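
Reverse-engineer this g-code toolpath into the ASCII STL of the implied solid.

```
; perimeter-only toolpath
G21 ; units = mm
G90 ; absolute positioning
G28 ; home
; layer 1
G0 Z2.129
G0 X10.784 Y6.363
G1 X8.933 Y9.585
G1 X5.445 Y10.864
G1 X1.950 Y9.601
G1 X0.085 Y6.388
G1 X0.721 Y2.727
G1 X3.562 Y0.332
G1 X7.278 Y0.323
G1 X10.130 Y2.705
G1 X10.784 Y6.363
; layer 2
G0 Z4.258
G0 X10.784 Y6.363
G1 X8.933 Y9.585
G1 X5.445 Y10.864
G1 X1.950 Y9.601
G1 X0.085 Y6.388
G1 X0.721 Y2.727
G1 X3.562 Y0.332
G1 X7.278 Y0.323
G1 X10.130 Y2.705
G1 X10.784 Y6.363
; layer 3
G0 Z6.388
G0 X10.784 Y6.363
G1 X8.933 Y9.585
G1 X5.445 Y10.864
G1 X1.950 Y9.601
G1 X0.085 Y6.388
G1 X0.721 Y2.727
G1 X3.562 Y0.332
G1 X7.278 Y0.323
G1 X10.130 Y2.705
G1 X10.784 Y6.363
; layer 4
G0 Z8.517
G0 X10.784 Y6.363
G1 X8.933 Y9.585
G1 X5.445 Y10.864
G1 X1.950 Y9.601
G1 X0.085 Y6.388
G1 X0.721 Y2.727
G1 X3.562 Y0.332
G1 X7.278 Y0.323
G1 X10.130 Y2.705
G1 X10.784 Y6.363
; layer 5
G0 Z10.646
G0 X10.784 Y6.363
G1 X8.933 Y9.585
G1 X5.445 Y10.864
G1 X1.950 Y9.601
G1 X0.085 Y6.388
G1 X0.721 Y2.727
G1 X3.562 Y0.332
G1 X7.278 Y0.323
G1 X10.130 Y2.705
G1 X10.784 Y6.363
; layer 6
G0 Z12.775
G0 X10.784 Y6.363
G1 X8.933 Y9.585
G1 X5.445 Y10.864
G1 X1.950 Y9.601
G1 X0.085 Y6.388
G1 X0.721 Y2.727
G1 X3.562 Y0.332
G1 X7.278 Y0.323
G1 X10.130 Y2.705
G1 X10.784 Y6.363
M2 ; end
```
solid part
  facet normal 0.0000 0.0000 -1.0000
    outer loop
      vertex 5.445 10.864 0.000
      vertex 8.933 9.585 0.000
      vertex 10.784 6.363 0.000
    endloop
  endfacet
  facet normal 0.0000 0.0000 -1.0000
    outer loop
      vertex 1.950 9.601 0.000
      vertex 5.445 10.864 0.000
      vertex 10.784 6.363 0.000
    endloop
  endfacet
  facet normal 0.0000 0.0000 -1.0000
    outer loop
      vertex 0.085 6.388 0.000
      vertex 1.950 9.601 0.000
      vertex 10.784 6.363 0.000
    endloop
  endfacet
  facet normal 0.0000 0.0000 -1.0000
    outer loop
      vertex 0.721 2.727 0.000
      vertex 0.085 6.388 0.000
      vertex 10.784 6.363 0.000
    endloop
  endfacet
  facet normal 0.0000 0.0000 -1.0000
    outer loop
      vertex 3.562 0.332 0.000
      vertex 0.721 2.727 0.000
      vertex 10.784 6.363 0.000
    endloop
  endfacet
  facet normal 0.0000 0.0000 -1.0000
    outer loop
      vertex 7.278 0.323 0.000
      vertex 3.562 0.332 0.000
      vertex 10.784 6.363 0.000
    endloop
  endfacet
  facet normal 0.0000 0.0000 -1.0000
    outer loop
      vertex 10.130 2.705 0.000
      vertex 7.278 0.323 0.000
      vertex 10.784 6.363 0.000
    endloop
  endfacet
  facet normal 0.0000 0.0000 1.0000
    outer loop
      vertex 10.784 6.363 12.775
      vertex 8.933 9.585 12.775
      vertex 5.445 10.864 12.775
    endloop
  endfacet
  facet normal 0.0000 0.0000 1.0000
    outer loop
      vertex 10.784 6.363 12.775
      vertex 5.445 10.864 12.775
      vertex 1.950 9.601 12.775
    endloop
  endfacet
  facet normal 0.0000 0.0000 1.0000
    outer loop
      vertex 10.784 6.363 12.775
      vertex 1.950 9.601 12.775
      vertex 0.085 6.388 12.775
    endloop
  endfacet
  facet normal 0.0000 0.0000 1.0000
    outer loop
      vertex 10.784 6.363 12.775
      vertex 0.085 6.388 12.775
      vertex 0.721 2.727 12.775
    endloop
  endfacet
  facet normal 0.0000 0.0000 1.0000
    outer loop
      vertex 10.784 6.363 12.775
      vertex 0.721 2.727 12.775
      vertex 3.562 0.332 12.775
    endloop
  endfacet
  facet normal 0.0000 0.0000 1.0000
    outer loop
      vertex 10.784 6.363 12.775
      vertex 3.562 0.332 12.775
      vertex 7.278 0.323 12.775
    endloop
  endfacet
  facet normal 0.0000 0.0000 1.0000
    outer loop
      vertex 10.784 6.363 12.775
      vertex 7.278 0.323 12.775
      vertex 10.130 2.705 12.775
    endloop
  endfacet
  facet normal 0.8671 0.4981 0.0000
    outer loop
      vertex 10.784 6.363 0.000
      vertex 8.933 9.585 0.000
      vertex 8.933 9.585 12.775
    endloop
  endfacet
  facet normal 0.8671 0.4981 0.0000
    outer loop
      vertex 10.784 6.363 0.000
      vertex 8.933 9.585 12.775
      vertex 10.784 6.363 12.775
    endloop
  endfacet
  facet normal 0.3443 0.9389 0.0000
    outer loop
      vertex 8.933 9.585 0.000
      vertex 5.445 10.864 0.000
      vertex 5.445 10.864 12.775
    endloop
  endfacet
  facet normal 0.3443 0.9389 0.0000
    outer loop
      vertex 8.933 9.585 0.000
      vertex 5.445 10.864 12.775
      vertex 8.933 9.585 12.775
    endloop
  endfacet
  facet normal -0.3399 0.9405 0.0000
    outer loop
      vertex 5.445 10.864 0.000
      vertex 1.950 9.601 0.000
      vertex 1.950 9.601 12.775
    endloop
  endfacet
  facet normal -0.3399 0.9405 0.0000
    outer loop
      vertex 5.445 10.864 0.000
      vertex 1.950 9.601 12.775
      vertex 5.445 10.864 12.775
    endloop
  endfacet
  facet normal -0.8649 0.5020 0.0000
    outer loop
      vertex 1.950 9.601 0.000
      vertex 0.085 6.388 0.000
      vertex 0.085 6.388 12.775
    endloop
  endfacet
  facet normal -0.8649 0.5020 0.0000
    outer loop
      vertex 1.950 9.601 0.000
      vertex 0.085 6.388 12.775
      vertex 1.950 9.601 12.775
    endloop
  endfacet
  facet normal -0.9852 -0.1712 0.0000
    outer loop
      vertex 0.085 6.388 0.000
      vertex 0.721 2.727 0.000
      vertex 0.721 2.727 12.775
    endloop
  endfacet
  facet normal -0.9852 -0.1712 0.0000
    outer loop
      vertex 0.085 6.388 0.000
      vertex 0.721 2.727 12.775
      vertex 0.085 6.388 12.775
    endloop
  endfacet
  facet normal -0.6445 -0.7646 0.0000
    outer loop
      vertex 0.721 2.727 0.000
      vertex 3.562 0.332 0.000
      vertex 3.562 0.332 12.775
    endloop
  endfacet
  facet normal -0.6445 -0.7646 0.0000
    outer loop
      vertex 0.721 2.727 0.000
      vertex 3.562 0.332 12.775
      vertex 0.721 2.727 12.775
    endloop
  endfacet
  facet normal -0.0024 -1.0000 0.0000
    outer loop
      vertex 3.562 0.332 0.000
      vertex 7.278 0.323 0.000
      vertex 7.278 0.323 12.775
    endloop
  endfacet
  facet normal -0.0024 -1.0000 0.0000
    outer loop
      vertex 3.562 0.332 0.000
      vertex 7.278 0.323 12.775
      vertex 3.562 0.332 12.775
    endloop
  endfacet
  facet normal 0.6410 -0.7675 0.0000
    outer loop
      vertex 7.278 0.323 0.000
      vertex 10.130 2.705 0.000
      vertex 10.130 2.705 12.775
    endloop
  endfacet
  facet normal 0.6410 -0.7675 0.0000
    outer loop
      vertex 7.278 0.323 0.000
      vertex 10.130 2.705 12.775
      vertex 7.278 0.323 12.775
    endloop
  endfacet
  facet normal 0.9844 -0.1760 0.0000
    outer loop
      vertex 10.130 2.705 0.000
      vertex 10.784 6.363 0.000
      vertex 10.784 6.363 12.775
    endloop
  endfacet
  facet normal 0.9844 -0.1760 0.0000
    outer loop
      vertex 10.130 2.705 0.000
      vertex 10.784 6.363 12.775
      vertex 10.130 2.705 12.775
    endloop
  endfacet
endsolid part

The G0 Z moves step by Δz≈2.129 mm. Every layer's G1 loop is the same polygon, so the solid is a straight extrusion of it from z=0 to z≈12.8. Closing with flat bottom and top caps and triangulating gives 32 facets — a regular 9-sided prism (a cylinder approximated with 9 flat sides), circumscribed radius ≈ 5.43 mm, height ≈ 12.8 mm.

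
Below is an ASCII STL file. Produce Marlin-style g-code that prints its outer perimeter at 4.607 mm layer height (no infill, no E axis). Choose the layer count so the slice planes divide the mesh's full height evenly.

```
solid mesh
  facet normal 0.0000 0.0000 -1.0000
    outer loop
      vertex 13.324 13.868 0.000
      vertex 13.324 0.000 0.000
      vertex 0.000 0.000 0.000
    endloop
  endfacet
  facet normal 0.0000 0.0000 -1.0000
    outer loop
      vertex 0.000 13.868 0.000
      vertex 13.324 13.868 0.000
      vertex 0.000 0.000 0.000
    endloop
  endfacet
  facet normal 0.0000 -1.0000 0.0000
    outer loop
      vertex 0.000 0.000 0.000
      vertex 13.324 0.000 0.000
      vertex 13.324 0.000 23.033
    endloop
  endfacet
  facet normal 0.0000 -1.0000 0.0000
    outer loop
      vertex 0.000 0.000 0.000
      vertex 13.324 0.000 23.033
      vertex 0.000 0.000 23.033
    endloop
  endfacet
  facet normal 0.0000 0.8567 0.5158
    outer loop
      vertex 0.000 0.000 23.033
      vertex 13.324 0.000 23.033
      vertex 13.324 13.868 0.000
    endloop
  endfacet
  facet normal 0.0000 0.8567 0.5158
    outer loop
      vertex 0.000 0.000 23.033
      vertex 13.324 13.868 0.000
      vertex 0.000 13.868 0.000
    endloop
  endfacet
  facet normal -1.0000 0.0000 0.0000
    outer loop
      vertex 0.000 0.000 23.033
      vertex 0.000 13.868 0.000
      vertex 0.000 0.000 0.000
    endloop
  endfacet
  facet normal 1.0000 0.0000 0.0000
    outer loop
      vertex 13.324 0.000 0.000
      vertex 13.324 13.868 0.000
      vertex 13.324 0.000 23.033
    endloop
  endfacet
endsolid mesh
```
; perimeter-only toolpath
G21 ; units = mm
G90 ; absolute positioning
G28 ; home
; layer 1
G0 Z4.607
G0 X0.000 Y0.000
G1 X13.324 Y0.000
G1 X13.324 Y11.094
G1 X0.000 Y11.094
G1 X0.000 Y0.000
; layer 2
G0 Z9.213
G0 X0.000 Y0.000
G1 X13.324 Y0.000
G1 X13.324 Y8.321
G1 X0.000 Y8.321
G1 X0.000 Y0.000
; layer 3
G0 Z13.820
G0 X0.000 Y0.000
G1 X13.324 Y0.000
G1 X13.324 Y5.547
G1 X0.000 Y5.547
G1 X0.000 Y0.000
; layer 4
G0 Z18.426
G0 X0.000 Y0.000
G1 X13.324 Y0.000
G1 X13.324 Y2.774
G1 X0.000 Y2.774
G1 X0.000 Y0.000
M2 ; end

The solid is a wedge (ramp): 13.3 × 13.9 mm base, rising to 23 mm along the y=0 edge and sloping linearly to z=0 at y=13.9. Slicing at Δz = 4.607 mm — 5 equal slices spanning the solid's height, so layer i sits at z = i·h/5 — gives 4 non-empty perimeters. Each is a 4-segment closed polygon; G0 lifts to the layer z and rapids to the start vertex, then G1 traces the edges. The cross-section shrinks linearly with z (the slice at the apex is degenerate and omitted).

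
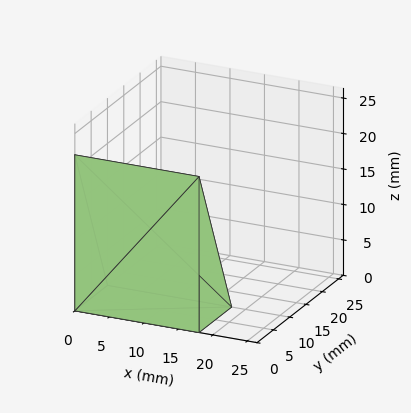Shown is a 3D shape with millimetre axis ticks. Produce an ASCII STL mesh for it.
Reading the render: the shape is a wedge (ramp): 18 × 10 mm base, rising to 22 mm along the y=0 edge and sloping linearly to z=0 at y=10 (dimensions read to the nearest mm from the axis ticks). For the STL, each face is triangulated and given an outward normal.

solid part
  facet normal 0.0000 0.0000 -1.0000
    outer loop
      vertex 18.000 10.000 0.000
      vertex 18.000 0.000 0.000
      vertex 0.000 0.000 0.000
    endloop
  endfacet
  facet normal 0.0000 0.0000 -1.0000
    outer loop
      vertex 0.000 10.000 0.000
      vertex 18.000 10.000 0.000
      vertex 0.000 0.000 0.000
    endloop
  endfacet
  facet normal 0.0000 -1.0000 0.0000
    outer loop
      vertex 0.000 0.000 0.000
      vertex 18.000 0.000 0.000
      vertex 18.000 0.000 22.000
    endloop
  endfacet
  facet normal 0.0000 -1.0000 0.0000
    outer loop
      vertex 0.000 0.000 0.000
      vertex 18.000 0.000 22.000
      vertex 0.000 0.000 22.000
    endloop
  endfacet
  facet normal 0.0000 0.9104 0.4138
    outer loop
      vertex 0.000 0.000 22.000
      vertex 18.000 0.000 22.000
      vertex 18.000 10.000 0.000
    endloop
  endfacet
  facet normal 0.0000 0.9104 0.4138
    outer loop
      vertex 0.000 0.000 22.000
      vertex 18.000 10.000 0.000
      vertex 0.000 10.000 0.000
    endloop
  endfacet
  facet normal -1.0000 0.0000 0.0000
    outer loop
      vertex 0.000 0.000 22.000
      vertex 0.000 10.000 0.000
      vertex 0.000 0.000 0.000
    endloop
  endfacet
  facet normal 1.0000 0.0000 0.0000
    outer loop
      vertex 18.000 0.000 0.000
      vertex 18.000 10.000 0.000
      vertex 18.000 0.000 22.000
    endloop
  endfacet
endsolid part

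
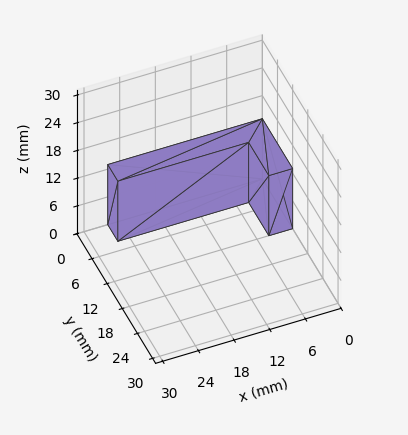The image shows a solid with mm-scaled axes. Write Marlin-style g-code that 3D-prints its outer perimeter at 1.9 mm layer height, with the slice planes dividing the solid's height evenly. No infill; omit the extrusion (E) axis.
Reading the render: the shape is an L-shaped prism: outer 26 × 12 mm, arm thicknesses ≈ 4 mm (horizontal) and 4 mm (vertical), extruded 13 mm in z (dimensions read to the nearest mm from the axis ticks). For the g-code, the solid's height is divided into equal slices at the stated Δz and each level perimeter traced with G1 moves after a G0 lift.

; perimeter-only toolpath
G21 ; units = mm
G90 ; absolute positioning
G28 ; home
; layer 1
G0 Z1.9
G0 X0.0 Y0.0
G1 X26.0 Y0.0
G1 X26.0 Y4.0
G1 X4.0 Y4.0
G1 X4.0 Y12.0
G1 X0.0 Y12.0
G1 X0.0 Y0.0
; layer 2
G0 Z3.7
G0 X0.0 Y0.0
G1 X26.0 Y0.0
G1 X26.0 Y4.0
G1 X4.0 Y4.0
G1 X4.0 Y12.0
G1 X0.0 Y12.0
G1 X0.0 Y0.0
; layer 3
G0 Z5.6
G0 X0.0 Y0.0
G1 X26.0 Y0.0
G1 X26.0 Y4.0
G1 X4.0 Y4.0
G1 X4.0 Y12.0
G1 X0.0 Y12.0
G1 X0.0 Y0.0
; layer 4
G0 Z7.4
G0 X0.0 Y0.0
G1 X26.0 Y0.0
G1 X26.0 Y4.0
G1 X4.0 Y4.0
G1 X4.0 Y12.0
G1 X0.0 Y12.0
G1 X0.0 Y0.0
; layer 5
G0 Z9.3
G0 X0.0 Y0.0
G1 X26.0 Y0.0
G1 X26.0 Y4.0
G1 X4.0 Y4.0
G1 X4.0 Y12.0
G1 X0.0 Y12.0
G1 X0.0 Y0.0
; layer 6
G0 Z11.1
G0 X0.0 Y0.0
G1 X26.0 Y0.0
G1 X26.0 Y4.0
G1 X4.0 Y4.0
G1 X4.0 Y12.0
G1 X0.0 Y12.0
G1 X0.0 Y0.0
; layer 7
G0 Z13.0
G0 X0.0 Y0.0
G1 X26.0 Y0.0
G1 X26.0 Y4.0
G1 X4.0 Y4.0
G1 X4.0 Y12.0
G1 X0.0 Y12.0
G1 X0.0 Y0.0
M2 ; end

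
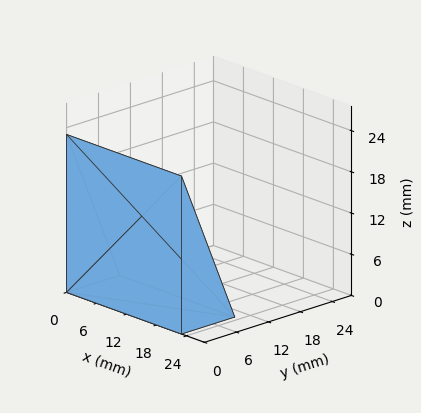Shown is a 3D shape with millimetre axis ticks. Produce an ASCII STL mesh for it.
Reading the render: the shape is a wedge (ramp): 23 × 10 mm base, rising to 23 mm along the y=0 edge and sloping linearly to z=0 at y=10 (dimensions read to the nearest mm from the axis ticks). For the STL, each face is triangulated and given an outward normal.

solid part
  facet normal 0.0000 0.0000 -1.0000
    outer loop
      vertex 23.0 10.0 0.0
      vertex 23.0 0.0 0.0
      vertex 0.0 0.0 0.0
    endloop
  endfacet
  facet normal 0.0000 0.0000 -1.0000
    outer loop
      vertex 0.0 10.0 0.0
      vertex 23.0 10.0 0.0
      vertex 0.0 0.0 0.0
    endloop
  endfacet
  facet normal 0.0000 -1.0000 0.0000
    outer loop
      vertex 0.0 0.0 0.0
      vertex 23.0 0.0 0.0
      vertex 23.0 0.0 23.0
    endloop
  endfacet
  facet normal 0.0000 -1.0000 0.0000
    outer loop
      vertex 0.0 0.0 0.0
      vertex 23.0 0.0 23.0
      vertex 0.0 0.0 23.0
    endloop
  endfacet
  facet normal 0.0000 0.9171 0.3987
    outer loop
      vertex 0.0 0.0 23.0
      vertex 23.0 0.0 23.0
      vertex 23.0 10.0 0.0
    endloop
  endfacet
  facet normal 0.0000 0.9171 0.3987
    outer loop
      vertex 0.0 0.0 23.0
      vertex 23.0 10.0 0.0
      vertex 0.0 10.0 0.0
    endloop
  endfacet
  facet normal -1.0000 0.0000 0.0000
    outer loop
      vertex 0.0 0.0 23.0
      vertex 0.0 10.0 0.0
      vertex 0.0 0.0 0.0
    endloop
  endfacet
  facet normal 1.0000 0.0000 0.0000
    outer loop
      vertex 23.0 0.0 0.0
      vertex 23.0 10.0 0.0
      vertex 23.0 0.0 23.0
    endloop
  endfacet
endsolid part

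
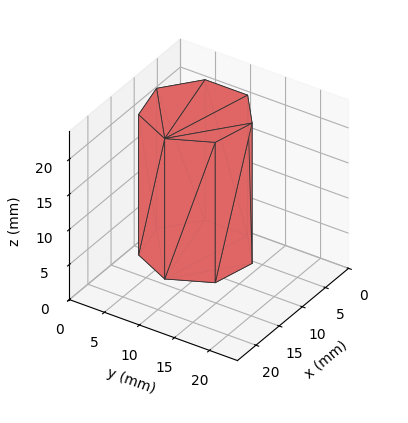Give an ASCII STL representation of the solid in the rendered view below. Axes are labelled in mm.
Reading the render: the shape is a regular 7-sided prism (a cylinder approximated with 7 flat sides), circumscribed radius ≈ 7 mm, height ≈ 20 mm (dimensions read to the nearest mm from the axis ticks). For the STL, each face is triangulated and given an outward normal.

solid part
  facet normal 0.0000 0.0000 -1.0000
    outer loop
      vertex 5.44 13.82 0.00
      vertex 11.36 12.47 0.00
      vertex 14.00 7.00 0.00
    endloop
  endfacet
  facet normal 0.0000 0.0000 -1.0000
    outer loop
      vertex 0.69 10.04 0.00
      vertex 5.44 13.82 0.00
      vertex 14.00 7.00 0.00
    endloop
  endfacet
  facet normal 0.0000 0.0000 -1.0000
    outer loop
      vertex 0.69 3.96 0.00
      vertex 0.69 10.04 0.00
      vertex 14.00 7.00 0.00
    endloop
  endfacet
  facet normal 0.0000 0.0000 -1.0000
    outer loop
      vertex 5.44 0.18 0.00
      vertex 0.69 3.96 0.00
      vertex 14.00 7.00 0.00
    endloop
  endfacet
  facet normal 0.0000 0.0000 -1.0000
    outer loop
      vertex 11.36 1.53 0.00
      vertex 5.44 0.18 0.00
      vertex 14.00 7.00 0.00
    endloop
  endfacet
  facet normal 0.0000 0.0000 1.0000
    outer loop
      vertex 14.00 7.00 20.00
      vertex 11.36 12.47 20.00
      vertex 5.44 13.82 20.00
    endloop
  endfacet
  facet normal 0.0000 0.0000 1.0000
    outer loop
      vertex 14.00 7.00 20.00
      vertex 5.44 13.82 20.00
      vertex 0.69 10.04 20.00
    endloop
  endfacet
  facet normal 0.0000 0.0000 1.0000
    outer loop
      vertex 14.00 7.00 20.00
      vertex 0.69 10.04 20.00
      vertex 0.69 3.96 20.00
    endloop
  endfacet
  facet normal 0.0000 0.0000 1.0000
    outer loop
      vertex 14.00 7.00 20.00
      vertex 0.69 3.96 20.00
      vertex 5.44 0.18 20.00
    endloop
  endfacet
  facet normal 0.0000 0.0000 1.0000
    outer loop
      vertex 14.00 7.00 20.00
      vertex 5.44 0.18 20.00
      vertex 11.36 1.53 20.00
    endloop
  endfacet
  facet normal 0.9006 0.4347 0.0000
    outer loop
      vertex 14.00 7.00 0.00
      vertex 11.36 12.47 0.00
      vertex 11.36 12.47 20.00
    endloop
  endfacet
  facet normal 0.9006 0.4347 0.0000
    outer loop
      vertex 14.00 7.00 0.00
      vertex 11.36 12.47 20.00
      vertex 14.00 7.00 20.00
    endloop
  endfacet
  facet normal 0.2223 0.9750 0.0000
    outer loop
      vertex 11.36 12.47 0.00
      vertex 5.44 13.82 0.00
      vertex 5.44 13.82 20.00
    endloop
  endfacet
  facet normal 0.2223 0.9750 0.0000
    outer loop
      vertex 11.36 12.47 0.00
      vertex 5.44 13.82 20.00
      vertex 11.36 12.47 20.00
    endloop
  endfacet
  facet normal -0.6227 0.7825 0.0000
    outer loop
      vertex 5.44 13.82 0.00
      vertex 0.69 10.04 0.00
      vertex 0.69 10.04 20.00
    endloop
  endfacet
  facet normal -0.6227 0.7825 0.0000
    outer loop
      vertex 5.44 13.82 0.00
      vertex 0.69 10.04 20.00
      vertex 5.44 13.82 20.00
    endloop
  endfacet
  facet normal -1.0000 0.0000 0.0000
    outer loop
      vertex 0.69 10.04 0.00
      vertex 0.69 3.96 0.00
      vertex 0.69 3.96 20.00
    endloop
  endfacet
  facet normal -1.0000 0.0000 0.0000
    outer loop
      vertex 0.69 10.04 0.00
      vertex 0.69 3.96 20.00
      vertex 0.69 10.04 20.00
    endloop
  endfacet
  facet normal -0.6227 -0.7825 0.0000
    outer loop
      vertex 0.69 3.96 0.00
      vertex 5.44 0.18 0.00
      vertex 5.44 0.18 20.00
    endloop
  endfacet
  facet normal -0.6227 -0.7825 0.0000
    outer loop
      vertex 0.69 3.96 0.00
      vertex 5.44 0.18 20.00
      vertex 0.69 3.96 20.00
    endloop
  endfacet
  facet normal 0.2223 -0.9750 0.0000
    outer loop
      vertex 5.44 0.18 0.00
      vertex 11.36 1.53 0.00
      vertex 11.36 1.53 20.00
    endloop
  endfacet
  facet normal 0.2223 -0.9750 0.0000
    outer loop
      vertex 5.44 0.18 0.00
      vertex 11.36 1.53 20.00
      vertex 5.44 0.18 20.00
    endloop
  endfacet
  facet normal 0.9006 -0.4347 0.0000
    outer loop
      vertex 11.36 1.53 0.00
      vertex 14.00 7.00 0.00
      vertex 14.00 7.00 20.00
    endloop
  endfacet
  facet normal 0.9006 -0.4347 0.0000
    outer loop
      vertex 11.36 1.53 0.00
      vertex 14.00 7.00 20.00
      vertex 11.36 1.53 20.00
    endloop
  endfacet
endsolid part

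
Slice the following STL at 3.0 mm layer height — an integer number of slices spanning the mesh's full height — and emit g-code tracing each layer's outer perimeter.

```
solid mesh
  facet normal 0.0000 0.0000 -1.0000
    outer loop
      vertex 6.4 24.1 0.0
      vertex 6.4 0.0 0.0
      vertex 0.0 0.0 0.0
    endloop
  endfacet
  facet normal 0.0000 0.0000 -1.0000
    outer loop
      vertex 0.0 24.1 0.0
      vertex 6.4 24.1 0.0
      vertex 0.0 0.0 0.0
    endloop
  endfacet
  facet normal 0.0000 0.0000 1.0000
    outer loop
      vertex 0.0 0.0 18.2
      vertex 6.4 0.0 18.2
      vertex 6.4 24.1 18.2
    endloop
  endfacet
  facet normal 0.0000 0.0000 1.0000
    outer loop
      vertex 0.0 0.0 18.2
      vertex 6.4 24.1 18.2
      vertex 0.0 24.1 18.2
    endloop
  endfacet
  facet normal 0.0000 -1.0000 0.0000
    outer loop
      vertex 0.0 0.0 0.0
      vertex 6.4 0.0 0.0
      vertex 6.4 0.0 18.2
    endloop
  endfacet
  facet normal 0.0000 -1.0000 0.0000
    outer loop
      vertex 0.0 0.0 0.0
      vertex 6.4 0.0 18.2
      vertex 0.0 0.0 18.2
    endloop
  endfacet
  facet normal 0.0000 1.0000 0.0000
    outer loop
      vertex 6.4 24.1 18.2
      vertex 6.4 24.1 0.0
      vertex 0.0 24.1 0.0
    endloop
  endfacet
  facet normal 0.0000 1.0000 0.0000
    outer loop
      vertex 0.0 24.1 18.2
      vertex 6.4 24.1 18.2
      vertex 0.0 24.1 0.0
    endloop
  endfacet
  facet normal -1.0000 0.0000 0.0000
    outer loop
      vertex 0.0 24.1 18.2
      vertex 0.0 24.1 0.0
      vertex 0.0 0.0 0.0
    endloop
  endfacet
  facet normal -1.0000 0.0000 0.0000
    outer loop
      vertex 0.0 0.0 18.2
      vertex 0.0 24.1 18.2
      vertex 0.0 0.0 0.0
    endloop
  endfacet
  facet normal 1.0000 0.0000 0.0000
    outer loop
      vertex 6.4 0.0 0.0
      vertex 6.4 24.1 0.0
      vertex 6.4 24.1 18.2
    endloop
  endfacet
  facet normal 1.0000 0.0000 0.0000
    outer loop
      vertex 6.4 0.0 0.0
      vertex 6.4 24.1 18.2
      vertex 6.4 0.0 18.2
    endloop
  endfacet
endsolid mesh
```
; perimeter-only toolpath
G21 ; units = mm
G90 ; absolute positioning
G28 ; home
; layer 1
G0 Z3.0
G0 X0.0 Y0.0
G1 X6.4 Y0.0
G1 X6.4 Y24.1
G1 X0.0 Y24.1
G1 X0.0 Y0.0
; layer 2
G0 Z6.1
G0 X0.0 Y0.0
G1 X6.4 Y0.0
G1 X6.4 Y24.1
G1 X0.0 Y24.1
G1 X0.0 Y0.0
; layer 3
G0 Z9.1
G0 X0.0 Y0.0
G1 X6.4 Y0.0
G1 X6.4 Y24.1
G1 X0.0 Y24.1
G1 X0.0 Y0.0
; layer 4
G0 Z12.1
G0 X0.0 Y0.0
G1 X6.4 Y0.0
G1 X6.4 Y24.1
G1 X0.0 Y24.1
G1 X0.0 Y0.0
; layer 5
G0 Z15.2
G0 X0.0 Y0.0
G1 X6.4 Y0.0
G1 X6.4 Y24.1
G1 X0.0 Y24.1
G1 X0.0 Y0.0
; layer 6
G0 Z18.2
G0 X0.0 Y0.0
G1 X6.4 Y0.0
G1 X6.4 Y24.1
G1 X0.0 Y24.1
G1 X0.0 Y0.0
M2 ; end

The solid is a rectangular box, roughly 6.4 × 24.1 mm footprint and 18.2 mm tall. Slicing at Δz = 3.0 mm — 6 equal slices spanning the solid's height, so layer i sits at z = i·h/6 — gives 6 non-empty perimeters. Each is a 4-segment closed polygon; G0 lifts to the layer z and rapids to the start vertex, then G1 traces the edges.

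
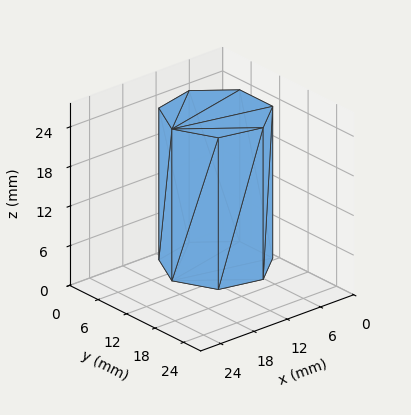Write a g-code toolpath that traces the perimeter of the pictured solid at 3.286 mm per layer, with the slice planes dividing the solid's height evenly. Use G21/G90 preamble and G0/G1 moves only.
Reading the render: the shape is a regular 7-sided prism (a cylinder approximated with 7 flat sides), circumscribed radius ≈ 8 mm, height ≈ 23 mm (dimensions read to the nearest mm from the axis ticks). For the g-code, the solid's height is divided into equal slices at the stated Δz and each level perimeter traced with G1 moves after a G0 lift.

; perimeter-only toolpath
G21 ; units = mm
G90 ; absolute positioning
G28 ; home
; layer 1
G0 Z3.286
G0 X16.000 Y8.000
G1 X12.988 Y14.255
G1 X6.220 Y15.799
G1 X0.792 Y11.471
G1 X0.792 Y4.529
G1 X6.220 Y0.201
G1 X12.988 Y1.745
G1 X16.000 Y8.000
; layer 2
G0 Z6.571
G0 X16.000 Y8.000
G1 X12.988 Y14.255
G1 X6.220 Y15.799
G1 X0.792 Y11.471
G1 X0.792 Y4.529
G1 X6.220 Y0.201
G1 X12.988 Y1.745
G1 X16.000 Y8.000
; layer 3
G0 Z9.857
G0 X16.000 Y8.000
G1 X12.988 Y14.255
G1 X6.220 Y15.799
G1 X0.792 Y11.471
G1 X0.792 Y4.529
G1 X6.220 Y0.201
G1 X12.988 Y1.745
G1 X16.000 Y8.000
; layer 4
G0 Z13.143
G0 X16.000 Y8.000
G1 X12.988 Y14.255
G1 X6.220 Y15.799
G1 X0.792 Y11.471
G1 X0.792 Y4.529
G1 X6.220 Y0.201
G1 X12.988 Y1.745
G1 X16.000 Y8.000
; layer 5
G0 Z16.429
G0 X16.000 Y8.000
G1 X12.988 Y14.255
G1 X6.220 Y15.799
G1 X0.792 Y11.471
G1 X0.792 Y4.529
G1 X6.220 Y0.201
G1 X12.988 Y1.745
G1 X16.000 Y8.000
; layer 6
G0 Z19.714
G0 X16.000 Y8.000
G1 X12.988 Y14.255
G1 X6.220 Y15.799
G1 X0.792 Y11.471
G1 X0.792 Y4.529
G1 X6.220 Y0.201
G1 X12.988 Y1.745
G1 X16.000 Y8.000
; layer 7
G0 Z23.000
G0 X16.000 Y8.000
G1 X12.988 Y14.255
G1 X6.220 Y15.799
G1 X0.792 Y11.471
G1 X0.792 Y4.529
G1 X6.220 Y0.201
G1 X12.988 Y1.745
G1 X16.000 Y8.000
M2 ; end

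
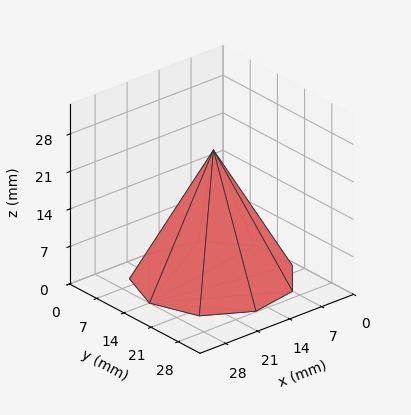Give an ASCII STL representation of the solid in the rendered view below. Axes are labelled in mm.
Reading the render: the shape is a regular 9-sided pyramid, base circumscribed radius ≈ 14 mm, apex at z ≈ 24 mm (dimensions read to the nearest mm from the axis ticks). For the STL, each face is triangulated and given an outward normal.

solid part
  facet normal 0.0000 0.0000 -1.0000
    outer loop
      vertex 16.43 27.79 0.00
      vertex 24.72 23.00 0.00
      vertex 28.00 14.00 0.00
    endloop
  endfacet
  facet normal 0.0000 0.0000 -1.0000
    outer loop
      vertex 7.00 26.12 0.00
      vertex 16.43 27.79 0.00
      vertex 28.00 14.00 0.00
    endloop
  endfacet
  facet normal 0.0000 0.0000 -1.0000
    outer loop
      vertex 0.84 18.79 0.00
      vertex 7.00 26.12 0.00
      vertex 28.00 14.00 0.00
    endloop
  endfacet
  facet normal 0.0000 0.0000 -1.0000
    outer loop
      vertex 0.84 9.21 0.00
      vertex 0.84 18.79 0.00
      vertex 28.00 14.00 0.00
    endloop
  endfacet
  facet normal 0.0000 0.0000 -1.0000
    outer loop
      vertex 7.00 1.88 0.00
      vertex 0.84 9.21 0.00
      vertex 28.00 14.00 0.00
    endloop
  endfacet
  facet normal 0.0000 0.0000 -1.0000
    outer loop
      vertex 16.43 0.21 0.00
      vertex 7.00 1.88 0.00
      vertex 28.00 14.00 0.00
    endloop
  endfacet
  facet normal 0.0000 0.0000 -1.0000
    outer loop
      vertex 24.72 5.00 0.00
      vertex 16.43 0.21 0.00
      vertex 28.00 14.00 0.00
    endloop
  endfacet
  facet normal 0.8239 0.3003 0.4806
    outer loop
      vertex 28.00 14.00 0.00
      vertex 24.72 23.00 0.00
      vertex 14.00 14.00 24.00
    endloop
  endfacet
  facet normal 0.4387 0.7593 0.4807
    outer loop
      vertex 24.72 23.00 0.00
      vertex 16.43 27.79 0.00
      vertex 14.00 14.00 24.00
    endloop
  endfacet
  facet normal -0.1529 0.8635 0.4807
    outer loop
      vertex 16.43 27.79 0.00
      vertex 7.00 26.12 0.00
      vertex 14.00 14.00 24.00
    endloop
  endfacet
  facet normal -0.6713 0.5642 0.4807
    outer loop
      vertex 7.00 26.12 0.00
      vertex 0.84 18.79 0.00
      vertex 14.00 14.00 24.00
    endloop
  endfacet
  facet normal -0.8768 0.0000 0.4808
    outer loop
      vertex 0.84 18.79 0.00
      vertex 0.84 9.21 0.00
      vertex 14.00 14.00 24.00
    endloop
  endfacet
  facet normal -0.6713 -0.5642 0.4807
    outer loop
      vertex 0.84 9.21 0.00
      vertex 7.00 1.88 0.00
      vertex 14.00 14.00 24.00
    endloop
  endfacet
  facet normal -0.1529 -0.8635 0.4807
    outer loop
      vertex 7.00 1.88 0.00
      vertex 16.43 0.21 0.00
      vertex 14.00 14.00 24.00
    endloop
  endfacet
  facet normal 0.4387 -0.7593 0.4807
    outer loop
      vertex 16.43 0.21 0.00
      vertex 24.72 5.00 0.00
      vertex 14.00 14.00 24.00
    endloop
  endfacet
  facet normal 0.8239 -0.3003 0.4806
    outer loop
      vertex 24.72 5.00 0.00
      vertex 28.00 14.00 0.00
      vertex 14.00 14.00 24.00
    endloop
  endfacet
endsolid part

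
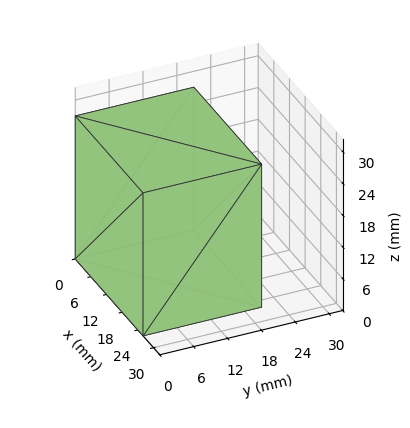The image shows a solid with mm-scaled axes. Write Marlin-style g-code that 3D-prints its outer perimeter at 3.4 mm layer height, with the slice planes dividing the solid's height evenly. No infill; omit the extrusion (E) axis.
Reading the render: the shape is a rectangular box, roughly 26 × 21 mm footprint and 27 mm tall (dimensions read to the nearest mm from the axis ticks). For the g-code, the solid's height is divided into equal slices at the stated Δz and each level perimeter traced with G1 moves after a G0 lift.

; perimeter-only toolpath
G21 ; units = mm
G90 ; absolute positioning
G28 ; home
; layer 1
G0 Z3.4
G0 X0.0 Y0.0
G1 X26.0 Y0.0
G1 X26.0 Y21.0
G1 X0.0 Y21.0
G1 X0.0 Y0.0
; layer 2
G0 Z6.8
G0 X0.0 Y0.0
G1 X26.0 Y0.0
G1 X26.0 Y21.0
G1 X0.0 Y21.0
G1 X0.0 Y0.0
; layer 3
G0 Z10.1
G0 X0.0 Y0.0
G1 X26.0 Y0.0
G1 X26.0 Y21.0
G1 X0.0 Y21.0
G1 X0.0 Y0.0
; layer 4
G0 Z13.5
G0 X0.0 Y0.0
G1 X26.0 Y0.0
G1 X26.0 Y21.0
G1 X0.0 Y21.0
G1 X0.0 Y0.0
; layer 5
G0 Z16.9
G0 X0.0 Y0.0
G1 X26.0 Y0.0
G1 X26.0 Y21.0
G1 X0.0 Y21.0
G1 X0.0 Y0.0
; layer 6
G0 Z20.2
G0 X0.0 Y0.0
G1 X26.0 Y0.0
G1 X26.0 Y21.0
G1 X0.0 Y21.0
G1 X0.0 Y0.0
; layer 7
G0 Z23.6
G0 X0.0 Y0.0
G1 X26.0 Y0.0
G1 X26.0 Y21.0
G1 X0.0 Y21.0
G1 X0.0 Y0.0
; layer 8
G0 Z27.0
G0 X0.0 Y0.0
G1 X26.0 Y0.0
G1 X26.0 Y21.0
G1 X0.0 Y21.0
G1 X0.0 Y0.0
M2 ; end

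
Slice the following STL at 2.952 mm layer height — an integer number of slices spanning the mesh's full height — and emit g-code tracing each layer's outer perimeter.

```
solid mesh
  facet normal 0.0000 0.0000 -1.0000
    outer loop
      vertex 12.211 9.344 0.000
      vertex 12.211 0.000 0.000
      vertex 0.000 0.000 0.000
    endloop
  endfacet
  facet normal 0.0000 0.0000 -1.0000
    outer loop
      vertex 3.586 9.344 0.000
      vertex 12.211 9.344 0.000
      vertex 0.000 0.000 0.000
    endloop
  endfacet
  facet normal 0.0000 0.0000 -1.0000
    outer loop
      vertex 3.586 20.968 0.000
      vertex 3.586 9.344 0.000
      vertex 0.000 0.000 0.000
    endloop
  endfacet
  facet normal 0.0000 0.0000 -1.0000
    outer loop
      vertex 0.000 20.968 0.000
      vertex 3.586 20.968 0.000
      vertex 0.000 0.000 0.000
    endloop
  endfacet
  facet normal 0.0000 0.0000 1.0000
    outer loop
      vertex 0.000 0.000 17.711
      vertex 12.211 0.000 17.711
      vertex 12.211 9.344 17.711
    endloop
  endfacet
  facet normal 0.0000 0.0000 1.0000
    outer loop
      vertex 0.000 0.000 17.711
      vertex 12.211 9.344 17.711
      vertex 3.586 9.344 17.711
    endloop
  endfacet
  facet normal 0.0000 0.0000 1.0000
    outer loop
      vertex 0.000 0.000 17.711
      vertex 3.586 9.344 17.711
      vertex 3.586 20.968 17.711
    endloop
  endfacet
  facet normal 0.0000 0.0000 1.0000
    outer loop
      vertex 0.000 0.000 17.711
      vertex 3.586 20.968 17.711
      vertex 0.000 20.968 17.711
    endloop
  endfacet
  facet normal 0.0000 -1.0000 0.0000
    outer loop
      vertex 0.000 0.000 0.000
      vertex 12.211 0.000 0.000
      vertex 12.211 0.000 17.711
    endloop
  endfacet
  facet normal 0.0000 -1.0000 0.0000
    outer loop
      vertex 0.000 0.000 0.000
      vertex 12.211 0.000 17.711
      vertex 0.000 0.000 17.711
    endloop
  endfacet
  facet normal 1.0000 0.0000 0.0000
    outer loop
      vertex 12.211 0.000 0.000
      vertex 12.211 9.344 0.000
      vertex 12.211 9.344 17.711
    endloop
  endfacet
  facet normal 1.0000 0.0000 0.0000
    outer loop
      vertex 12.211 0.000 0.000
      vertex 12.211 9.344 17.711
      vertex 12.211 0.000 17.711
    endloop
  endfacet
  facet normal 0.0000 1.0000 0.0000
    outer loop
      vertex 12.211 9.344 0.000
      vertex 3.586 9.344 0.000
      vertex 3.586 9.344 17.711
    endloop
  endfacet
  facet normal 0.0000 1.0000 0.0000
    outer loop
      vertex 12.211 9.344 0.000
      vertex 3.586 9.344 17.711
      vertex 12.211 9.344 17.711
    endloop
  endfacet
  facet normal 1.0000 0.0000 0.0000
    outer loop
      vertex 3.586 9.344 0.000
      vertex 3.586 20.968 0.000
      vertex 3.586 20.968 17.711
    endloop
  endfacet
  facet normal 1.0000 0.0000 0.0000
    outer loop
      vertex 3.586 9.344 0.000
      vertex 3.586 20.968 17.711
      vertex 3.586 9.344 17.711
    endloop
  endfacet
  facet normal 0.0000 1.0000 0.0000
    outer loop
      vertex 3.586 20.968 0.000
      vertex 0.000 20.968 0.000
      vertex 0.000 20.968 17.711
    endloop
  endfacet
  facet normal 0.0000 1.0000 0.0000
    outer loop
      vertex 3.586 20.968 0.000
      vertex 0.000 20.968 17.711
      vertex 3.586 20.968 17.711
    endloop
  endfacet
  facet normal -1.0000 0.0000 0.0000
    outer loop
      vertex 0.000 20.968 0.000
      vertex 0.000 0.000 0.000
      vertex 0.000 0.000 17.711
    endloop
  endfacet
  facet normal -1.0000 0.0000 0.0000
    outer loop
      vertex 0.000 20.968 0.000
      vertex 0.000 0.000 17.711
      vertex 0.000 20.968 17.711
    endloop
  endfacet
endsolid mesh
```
; perimeter-only toolpath
G21 ; units = mm
G90 ; absolute positioning
G28 ; home
; layer 1
G0 Z2.952
G0 X0.000 Y0.000
G1 X12.211 Y0.000
G1 X12.211 Y9.344
G1 X3.586 Y9.344
G1 X3.586 Y20.968
G1 X0.000 Y20.968
G1 X0.000 Y0.000
; layer 2
G0 Z5.904
G0 X0.000 Y0.000
G1 X12.211 Y0.000
G1 X12.211 Y9.344
G1 X3.586 Y9.344
G1 X3.586 Y20.968
G1 X0.000 Y20.968
G1 X0.000 Y0.000
; layer 3
G0 Z8.855
G0 X0.000 Y0.000
G1 X12.211 Y0.000
G1 X12.211 Y9.344
G1 X3.586 Y9.344
G1 X3.586 Y20.968
G1 X0.000 Y20.968
G1 X0.000 Y0.000
; layer 4
G0 Z11.807
G0 X0.000 Y0.000
G1 X12.211 Y0.000
G1 X12.211 Y9.344
G1 X3.586 Y9.344
G1 X3.586 Y20.968
G1 X0.000 Y20.968
G1 X0.000 Y0.000
; layer 5
G0 Z14.759
G0 X0.000 Y0.000
G1 X12.211 Y0.000
G1 X12.211 Y9.344
G1 X3.586 Y9.344
G1 X3.586 Y20.968
G1 X0.000 Y20.968
G1 X0.000 Y0.000
; layer 6
G0 Z17.711
G0 X0.000 Y0.000
G1 X12.211 Y0.000
G1 X12.211 Y9.344
G1 X3.586 Y9.344
G1 X3.586 Y20.968
G1 X0.000 Y20.968
G1 X0.000 Y0.000
M2 ; end

The solid is an L-shaped prism: outer 12.2 × 21 mm, arm thicknesses ≈ 9.34 mm (horizontal) and 3.59 mm (vertical), extruded 17.7 mm in z. Slicing at Δz = 2.952 mm — 6 equal slices spanning the solid's height, so layer i sits at z = i·h/6 — gives 6 non-empty perimeters. Each is a 6-segment closed polygon; G0 lifts to the layer z and rapids to the start vertex, then G1 traces the edges.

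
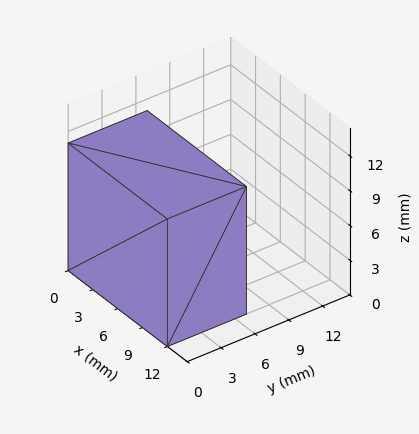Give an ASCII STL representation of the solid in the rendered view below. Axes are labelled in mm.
Reading the render: the shape is a rectangular box, roughly 12 × 7 mm footprint and 11 mm tall (dimensions read to the nearest mm from the axis ticks). For the STL, each face is triangulated and given an outward normal.

solid part
  facet normal 0.0000 0.0000 -1.0000
    outer loop
      vertex 12.000 7.000 0.000
      vertex 12.000 0.000 0.000
      vertex 0.000 0.000 0.000
    endloop
  endfacet
  facet normal 0.0000 0.0000 -1.0000
    outer loop
      vertex 0.000 7.000 0.000
      vertex 12.000 7.000 0.000
      vertex 0.000 0.000 0.000
    endloop
  endfacet
  facet normal 0.0000 0.0000 1.0000
    outer loop
      vertex 0.000 0.000 11.000
      vertex 12.000 0.000 11.000
      vertex 12.000 7.000 11.000
    endloop
  endfacet
  facet normal 0.0000 0.0000 1.0000
    outer loop
      vertex 0.000 0.000 11.000
      vertex 12.000 7.000 11.000
      vertex 0.000 7.000 11.000
    endloop
  endfacet
  facet normal 0.0000 -1.0000 0.0000
    outer loop
      vertex 0.000 0.000 0.000
      vertex 12.000 0.000 0.000
      vertex 12.000 0.000 11.000
    endloop
  endfacet
  facet normal 0.0000 -1.0000 0.0000
    outer loop
      vertex 0.000 0.000 0.000
      vertex 12.000 0.000 11.000
      vertex 0.000 0.000 11.000
    endloop
  endfacet
  facet normal 0.0000 1.0000 0.0000
    outer loop
      vertex 12.000 7.000 11.000
      vertex 12.000 7.000 0.000
      vertex 0.000 7.000 0.000
    endloop
  endfacet
  facet normal 0.0000 1.0000 0.0000
    outer loop
      vertex 0.000 7.000 11.000
      vertex 12.000 7.000 11.000
      vertex 0.000 7.000 0.000
    endloop
  endfacet
  facet normal -1.0000 0.0000 0.0000
    outer loop
      vertex 0.000 7.000 11.000
      vertex 0.000 7.000 0.000
      vertex 0.000 0.000 0.000
    endloop
  endfacet
  facet normal -1.0000 0.0000 0.0000
    outer loop
      vertex 0.000 0.000 11.000
      vertex 0.000 7.000 11.000
      vertex 0.000 0.000 0.000
    endloop
  endfacet
  facet normal 1.0000 0.0000 0.0000
    outer loop
      vertex 12.000 0.000 0.000
      vertex 12.000 7.000 0.000
      vertex 12.000 7.000 11.000
    endloop
  endfacet
  facet normal 1.0000 0.0000 0.0000
    outer loop
      vertex 12.000 0.000 0.000
      vertex 12.000 7.000 11.000
      vertex 12.000 0.000 11.000
    endloop
  endfacet
endsolid part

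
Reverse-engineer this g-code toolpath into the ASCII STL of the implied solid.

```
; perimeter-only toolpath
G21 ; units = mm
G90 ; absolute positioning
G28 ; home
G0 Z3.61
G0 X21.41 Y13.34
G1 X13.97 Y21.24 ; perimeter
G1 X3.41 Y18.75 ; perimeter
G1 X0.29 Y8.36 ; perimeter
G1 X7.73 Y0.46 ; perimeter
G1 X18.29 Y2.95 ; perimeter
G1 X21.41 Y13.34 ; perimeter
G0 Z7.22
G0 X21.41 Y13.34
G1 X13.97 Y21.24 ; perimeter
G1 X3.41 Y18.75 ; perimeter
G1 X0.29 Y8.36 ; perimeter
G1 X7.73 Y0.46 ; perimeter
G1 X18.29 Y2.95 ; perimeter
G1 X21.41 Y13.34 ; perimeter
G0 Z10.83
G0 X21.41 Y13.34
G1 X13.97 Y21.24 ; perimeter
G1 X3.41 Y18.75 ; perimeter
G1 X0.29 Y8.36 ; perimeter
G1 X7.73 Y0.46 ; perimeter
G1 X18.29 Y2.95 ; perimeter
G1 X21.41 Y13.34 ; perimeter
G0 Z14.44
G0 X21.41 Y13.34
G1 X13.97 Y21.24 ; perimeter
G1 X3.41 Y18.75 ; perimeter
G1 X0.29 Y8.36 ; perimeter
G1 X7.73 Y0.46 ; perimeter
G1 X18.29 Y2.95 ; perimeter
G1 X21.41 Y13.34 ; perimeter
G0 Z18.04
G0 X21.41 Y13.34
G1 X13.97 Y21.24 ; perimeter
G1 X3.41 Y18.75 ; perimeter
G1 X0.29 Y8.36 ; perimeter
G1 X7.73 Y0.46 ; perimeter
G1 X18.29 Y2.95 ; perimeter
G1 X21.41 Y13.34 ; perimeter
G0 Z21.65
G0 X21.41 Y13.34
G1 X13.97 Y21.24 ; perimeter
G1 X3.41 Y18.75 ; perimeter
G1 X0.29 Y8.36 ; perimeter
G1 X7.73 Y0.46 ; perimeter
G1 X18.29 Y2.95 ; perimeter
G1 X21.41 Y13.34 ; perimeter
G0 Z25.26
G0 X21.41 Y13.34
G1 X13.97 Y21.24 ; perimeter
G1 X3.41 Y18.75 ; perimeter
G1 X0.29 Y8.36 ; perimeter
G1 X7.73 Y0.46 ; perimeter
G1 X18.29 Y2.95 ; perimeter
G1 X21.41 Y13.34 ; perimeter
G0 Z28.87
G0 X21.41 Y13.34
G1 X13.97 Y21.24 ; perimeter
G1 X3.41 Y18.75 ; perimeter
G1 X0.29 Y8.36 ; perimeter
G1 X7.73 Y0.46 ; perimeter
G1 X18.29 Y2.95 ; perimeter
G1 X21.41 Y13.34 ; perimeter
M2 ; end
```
solid part
  facet normal 0.0000 0.0000 -1.0000
    outer loop
      vertex 3.41 18.75 0.00
      vertex 13.97 21.24 0.00
      vertex 21.41 13.34 0.00
    endloop
  endfacet
  facet normal 0.0000 0.0000 -1.0000
    outer loop
      vertex 0.29 8.36 0.00
      vertex 3.41 18.75 0.00
      vertex 21.41 13.34 0.00
    endloop
  endfacet
  facet normal 0.0000 0.0000 -1.0000
    outer loop
      vertex 7.73 0.46 0.00
      vertex 0.29 8.36 0.00
      vertex 21.41 13.34 0.00
    endloop
  endfacet
  facet normal 0.0000 0.0000 -1.0000
    outer loop
      vertex 18.29 2.95 0.00
      vertex 7.73 0.46 0.00
      vertex 21.41 13.34 0.00
    endloop
  endfacet
  facet normal 0.0000 0.0000 1.0000
    outer loop
      vertex 21.41 13.34 28.87
      vertex 13.97 21.24 28.87
      vertex 3.41 18.75 28.87
    endloop
  endfacet
  facet normal 0.0000 0.0000 1.0000
    outer loop
      vertex 21.41 13.34 28.87
      vertex 3.41 18.75 28.87
      vertex 0.29 8.36 28.87
    endloop
  endfacet
  facet normal 0.0000 0.0000 1.0000
    outer loop
      vertex 21.41 13.34 28.87
      vertex 0.29 8.36 28.87
      vertex 7.73 0.46 28.87
    endloop
  endfacet
  facet normal 0.0000 0.0000 1.0000
    outer loop
      vertex 21.41 13.34 28.87
      vertex 7.73 0.46 28.87
      vertex 18.29 2.95 28.87
    endloop
  endfacet
  facet normal 0.7280 0.6856 0.0000
    outer loop
      vertex 21.41 13.34 0.00
      vertex 13.97 21.24 0.00
      vertex 13.97 21.24 28.87
    endloop
  endfacet
  facet normal 0.7280 0.6856 0.0000
    outer loop
      vertex 21.41 13.34 0.00
      vertex 13.97 21.24 28.87
      vertex 21.41 13.34 28.87
    endloop
  endfacet
  facet normal -0.2295 0.9733 0.0000
    outer loop
      vertex 13.97 21.24 0.00
      vertex 3.41 18.75 0.00
      vertex 3.41 18.75 28.87
    endloop
  endfacet
  facet normal -0.2295 0.9733 0.0000
    outer loop
      vertex 13.97 21.24 0.00
      vertex 3.41 18.75 28.87
      vertex 13.97 21.24 28.87
    endloop
  endfacet
  facet normal -0.9578 0.2876 0.0000
    outer loop
      vertex 3.41 18.75 0.00
      vertex 0.29 8.36 0.00
      vertex 0.29 8.36 28.87
    endloop
  endfacet
  facet normal -0.9578 0.2876 0.0000
    outer loop
      vertex 3.41 18.75 0.00
      vertex 0.29 8.36 28.87
      vertex 3.41 18.75 28.87
    endloop
  endfacet
  facet normal -0.7280 -0.6856 0.0000
    outer loop
      vertex 0.29 8.36 0.00
      vertex 7.73 0.46 0.00
      vertex 7.73 0.46 28.87
    endloop
  endfacet
  facet normal -0.7280 -0.6856 0.0000
    outer loop
      vertex 0.29 8.36 0.00
      vertex 7.73 0.46 28.87
      vertex 0.29 8.36 28.87
    endloop
  endfacet
  facet normal 0.2295 -0.9733 0.0000
    outer loop
      vertex 7.73 0.46 0.00
      vertex 18.29 2.95 0.00
      vertex 18.29 2.95 28.87
    endloop
  endfacet
  facet normal 0.2295 -0.9733 0.0000
    outer loop
      vertex 7.73 0.46 0.00
      vertex 18.29 2.95 28.87
      vertex 7.73 0.46 28.87
    endloop
  endfacet
  facet normal 0.9578 -0.2876 0.0000
    outer loop
      vertex 18.29 2.95 0.00
      vertex 21.41 13.34 0.00
      vertex 21.41 13.34 28.87
    endloop
  endfacet
  facet normal 0.9578 -0.2876 0.0000
    outer loop
      vertex 18.29 2.95 0.00
      vertex 21.41 13.34 28.87
      vertex 18.29 2.95 28.87
    endloop
  endfacet
endsolid part

The G0 Z moves step by Δz≈3.61 mm. Every layer's G1 loop is the same polygon, so the solid is a straight extrusion of it from z=0 to z≈28.9. Closing with flat bottom and top caps and triangulating gives 20 facets — a regular 6-sided prism (a cylinder approximated with 6 flat sides), circumscribed radius ≈ 10.8 mm, height ≈ 28.9 mm.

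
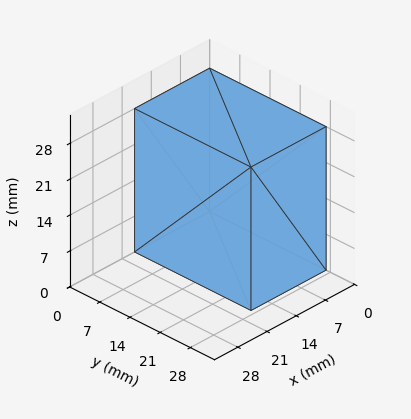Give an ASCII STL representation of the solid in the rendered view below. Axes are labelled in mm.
Reading the render: the shape is a rectangular box, roughly 18 × 27 mm footprint and 28 mm tall (dimensions read to the nearest mm from the axis ticks). For the STL, each face is triangulated and given an outward normal.

solid part
  facet normal 0.0000 0.0000 -1.0000
    outer loop
      vertex 18.0 27.0 0.0
      vertex 18.0 0.0 0.0
      vertex 0.0 0.0 0.0
    endloop
  endfacet
  facet normal 0.0000 0.0000 -1.0000
    outer loop
      vertex 0.0 27.0 0.0
      vertex 18.0 27.0 0.0
      vertex 0.0 0.0 0.0
    endloop
  endfacet
  facet normal 0.0000 0.0000 1.0000
    outer loop
      vertex 0.0 0.0 28.0
      vertex 18.0 0.0 28.0
      vertex 18.0 27.0 28.0
    endloop
  endfacet
  facet normal 0.0000 0.0000 1.0000
    outer loop
      vertex 0.0 0.0 28.0
      vertex 18.0 27.0 28.0
      vertex 0.0 27.0 28.0
    endloop
  endfacet
  facet normal 0.0000 -1.0000 0.0000
    outer loop
      vertex 0.0 0.0 0.0
      vertex 18.0 0.0 0.0
      vertex 18.0 0.0 28.0
    endloop
  endfacet
  facet normal 0.0000 -1.0000 0.0000
    outer loop
      vertex 0.0 0.0 0.0
      vertex 18.0 0.0 28.0
      vertex 0.0 0.0 28.0
    endloop
  endfacet
  facet normal 0.0000 1.0000 0.0000
    outer loop
      vertex 18.0 27.0 28.0
      vertex 18.0 27.0 0.0
      vertex 0.0 27.0 0.0
    endloop
  endfacet
  facet normal 0.0000 1.0000 0.0000
    outer loop
      vertex 0.0 27.0 28.0
      vertex 18.0 27.0 28.0
      vertex 0.0 27.0 0.0
    endloop
  endfacet
  facet normal -1.0000 0.0000 0.0000
    outer loop
      vertex 0.0 27.0 28.0
      vertex 0.0 27.0 0.0
      vertex 0.0 0.0 0.0
    endloop
  endfacet
  facet normal -1.0000 0.0000 0.0000
    outer loop
      vertex 0.0 0.0 28.0
      vertex 0.0 27.0 28.0
      vertex 0.0 0.0 0.0
    endloop
  endfacet
  facet normal 1.0000 0.0000 0.0000
    outer loop
      vertex 18.0 0.0 0.0
      vertex 18.0 27.0 0.0
      vertex 18.0 27.0 28.0
    endloop
  endfacet
  facet normal 1.0000 0.0000 0.0000
    outer loop
      vertex 18.0 0.0 0.0
      vertex 18.0 27.0 28.0
      vertex 18.0 0.0 28.0
    endloop
  endfacet
endsolid part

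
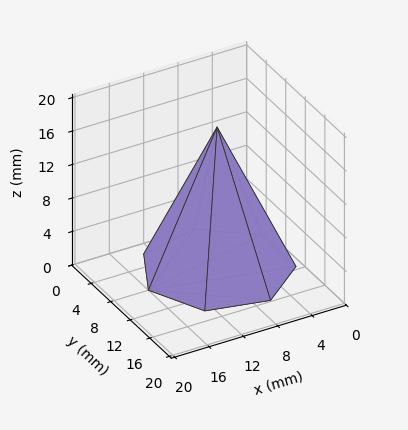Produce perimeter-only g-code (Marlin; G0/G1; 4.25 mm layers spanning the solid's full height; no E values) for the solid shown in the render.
Reading the render: the shape is a regular 7-sided pyramid, base circumscribed radius ≈ 8 mm, apex at z ≈ 17 mm (dimensions read to the nearest mm from the axis ticks). For the g-code, the solid's height is divided into equal slices at the stated Δz and each level perimeter traced with G1 moves after a G0 lift.

; perimeter-only toolpath
G21 ; units = mm
G90 ; absolute positioning
G28 ; home
; layer 1
G0 Z4.25
G0 X14.00 Y8.00
G1 X11.74 Y12.69
G1 X6.67 Y13.85
G1 X2.59 Y10.60
G1 X2.59 Y5.40
G1 X6.67 Y2.15
G1 X11.74 Y3.31
G1 X14.00 Y8.00
; layer 2
G0 Z8.50
G0 X12.00 Y8.00
G1 X10.50 Y11.12
G1 X7.11 Y11.90
G1 X4.39 Y9.73
G1 X4.39 Y6.27
G1 X7.11 Y4.10
G1 X10.50 Y4.88
G1 X12.00 Y8.00
; layer 3
G0 Z12.75
G0 X10.00 Y8.00
G1 X9.25 Y9.56
G1 X7.55 Y9.95
G1 X6.20 Y8.87
G1 X6.20 Y7.13
G1 X7.55 Y6.05
G1 X9.25 Y6.44
G1 X10.00 Y8.00
M2 ; end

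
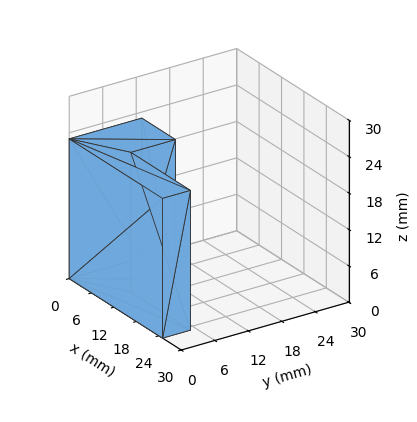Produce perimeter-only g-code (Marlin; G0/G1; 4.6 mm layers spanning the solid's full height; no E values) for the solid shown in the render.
Reading the render: the shape is an L-shaped prism: outer 25 × 13 mm, arm thicknesses ≈ 5 mm (horizontal) and 9 mm (vertical), extruded 23 mm in z (dimensions read to the nearest mm from the axis ticks). For the g-code, the solid's height is divided into equal slices at the stated Δz and each level perimeter traced with G1 moves after a G0 lift.

; perimeter-only toolpath
G21 ; units = mm
G90 ; absolute positioning
G28 ; home
; layer 1
G0 Z4.6
G0 X0.0 Y0.0
G1 X25.0 Y0.0
G1 X25.0 Y5.0
G1 X9.0 Y5.0
G1 X9.0 Y13.0
G1 X0.0 Y13.0
G1 X0.0 Y0.0
; layer 2
G0 Z9.2
G0 X0.0 Y0.0
G1 X25.0 Y0.0
G1 X25.0 Y5.0
G1 X9.0 Y5.0
G1 X9.0 Y13.0
G1 X0.0 Y13.0
G1 X0.0 Y0.0
; layer 3
G0 Z13.8
G0 X0.0 Y0.0
G1 X25.0 Y0.0
G1 X25.0 Y5.0
G1 X9.0 Y5.0
G1 X9.0 Y13.0
G1 X0.0 Y13.0
G1 X0.0 Y0.0
; layer 4
G0 Z18.4
G0 X0.0 Y0.0
G1 X25.0 Y0.0
G1 X25.0 Y5.0
G1 X9.0 Y5.0
G1 X9.0 Y13.0
G1 X0.0 Y13.0
G1 X0.0 Y0.0
; layer 5
G0 Z23.0
G0 X0.0 Y0.0
G1 X25.0 Y0.0
G1 X25.0 Y5.0
G1 X9.0 Y5.0
G1 X9.0 Y13.0
G1 X0.0 Y13.0
G1 X0.0 Y0.0
M2 ; end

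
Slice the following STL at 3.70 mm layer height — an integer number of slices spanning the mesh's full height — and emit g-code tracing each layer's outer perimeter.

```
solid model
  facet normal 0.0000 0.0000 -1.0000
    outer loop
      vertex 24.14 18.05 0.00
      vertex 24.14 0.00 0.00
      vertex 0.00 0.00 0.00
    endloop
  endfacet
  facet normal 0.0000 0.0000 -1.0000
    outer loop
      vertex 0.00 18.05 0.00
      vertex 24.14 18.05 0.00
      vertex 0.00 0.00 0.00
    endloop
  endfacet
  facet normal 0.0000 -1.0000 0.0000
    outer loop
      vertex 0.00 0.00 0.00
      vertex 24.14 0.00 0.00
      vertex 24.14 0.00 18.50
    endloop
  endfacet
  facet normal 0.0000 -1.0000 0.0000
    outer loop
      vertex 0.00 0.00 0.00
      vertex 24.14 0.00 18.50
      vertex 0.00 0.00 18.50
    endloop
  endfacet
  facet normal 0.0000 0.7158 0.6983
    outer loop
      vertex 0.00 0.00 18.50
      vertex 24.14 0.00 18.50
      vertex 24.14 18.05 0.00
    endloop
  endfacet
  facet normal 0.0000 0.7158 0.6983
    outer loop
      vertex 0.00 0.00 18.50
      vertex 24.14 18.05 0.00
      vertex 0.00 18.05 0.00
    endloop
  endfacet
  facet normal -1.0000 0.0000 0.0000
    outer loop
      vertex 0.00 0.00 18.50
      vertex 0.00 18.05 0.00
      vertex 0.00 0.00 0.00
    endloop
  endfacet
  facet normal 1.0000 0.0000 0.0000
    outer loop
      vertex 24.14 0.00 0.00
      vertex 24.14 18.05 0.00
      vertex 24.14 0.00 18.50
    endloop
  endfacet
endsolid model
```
; perimeter-only toolpath
G21 ; units = mm
G90 ; absolute positioning
G28 ; home
; layer 1
G0 Z3.70
G0 X0.00 Y0.00
G1 X24.14 Y0.00
G1 X24.14 Y14.44
G1 X0.00 Y14.44
G1 X0.00 Y0.00
; layer 2
G0 Z7.40
G0 X0.00 Y0.00
G1 X24.14 Y0.00
G1 X24.14 Y10.83
G1 X0.00 Y10.83
G1 X0.00 Y0.00
; layer 3
G0 Z11.10
G0 X0.00 Y0.00
G1 X24.14 Y0.00
G1 X24.14 Y7.22
G1 X0.00 Y7.22
G1 X0.00 Y0.00
; layer 4
G0 Z14.80
G0 X0.00 Y0.00
G1 X24.14 Y0.00
G1 X24.14 Y3.61
G1 X0.00 Y3.61
G1 X0.00 Y0.00
M2 ; end

The solid is a wedge (ramp): 24.1 × 18.1 mm base, rising to 18.5 mm along the y=0 edge and sloping linearly to z=0 at y=18.1. Slicing at Δz = 3.70 mm — 5 equal slices spanning the solid's height, so layer i sits at z = i·h/5 — gives 4 non-empty perimeters. Each is a 4-segment closed polygon; G0 lifts to the layer z and rapids to the start vertex, then G1 traces the edges. The cross-section shrinks linearly with z (the slice at the apex is degenerate and omitted).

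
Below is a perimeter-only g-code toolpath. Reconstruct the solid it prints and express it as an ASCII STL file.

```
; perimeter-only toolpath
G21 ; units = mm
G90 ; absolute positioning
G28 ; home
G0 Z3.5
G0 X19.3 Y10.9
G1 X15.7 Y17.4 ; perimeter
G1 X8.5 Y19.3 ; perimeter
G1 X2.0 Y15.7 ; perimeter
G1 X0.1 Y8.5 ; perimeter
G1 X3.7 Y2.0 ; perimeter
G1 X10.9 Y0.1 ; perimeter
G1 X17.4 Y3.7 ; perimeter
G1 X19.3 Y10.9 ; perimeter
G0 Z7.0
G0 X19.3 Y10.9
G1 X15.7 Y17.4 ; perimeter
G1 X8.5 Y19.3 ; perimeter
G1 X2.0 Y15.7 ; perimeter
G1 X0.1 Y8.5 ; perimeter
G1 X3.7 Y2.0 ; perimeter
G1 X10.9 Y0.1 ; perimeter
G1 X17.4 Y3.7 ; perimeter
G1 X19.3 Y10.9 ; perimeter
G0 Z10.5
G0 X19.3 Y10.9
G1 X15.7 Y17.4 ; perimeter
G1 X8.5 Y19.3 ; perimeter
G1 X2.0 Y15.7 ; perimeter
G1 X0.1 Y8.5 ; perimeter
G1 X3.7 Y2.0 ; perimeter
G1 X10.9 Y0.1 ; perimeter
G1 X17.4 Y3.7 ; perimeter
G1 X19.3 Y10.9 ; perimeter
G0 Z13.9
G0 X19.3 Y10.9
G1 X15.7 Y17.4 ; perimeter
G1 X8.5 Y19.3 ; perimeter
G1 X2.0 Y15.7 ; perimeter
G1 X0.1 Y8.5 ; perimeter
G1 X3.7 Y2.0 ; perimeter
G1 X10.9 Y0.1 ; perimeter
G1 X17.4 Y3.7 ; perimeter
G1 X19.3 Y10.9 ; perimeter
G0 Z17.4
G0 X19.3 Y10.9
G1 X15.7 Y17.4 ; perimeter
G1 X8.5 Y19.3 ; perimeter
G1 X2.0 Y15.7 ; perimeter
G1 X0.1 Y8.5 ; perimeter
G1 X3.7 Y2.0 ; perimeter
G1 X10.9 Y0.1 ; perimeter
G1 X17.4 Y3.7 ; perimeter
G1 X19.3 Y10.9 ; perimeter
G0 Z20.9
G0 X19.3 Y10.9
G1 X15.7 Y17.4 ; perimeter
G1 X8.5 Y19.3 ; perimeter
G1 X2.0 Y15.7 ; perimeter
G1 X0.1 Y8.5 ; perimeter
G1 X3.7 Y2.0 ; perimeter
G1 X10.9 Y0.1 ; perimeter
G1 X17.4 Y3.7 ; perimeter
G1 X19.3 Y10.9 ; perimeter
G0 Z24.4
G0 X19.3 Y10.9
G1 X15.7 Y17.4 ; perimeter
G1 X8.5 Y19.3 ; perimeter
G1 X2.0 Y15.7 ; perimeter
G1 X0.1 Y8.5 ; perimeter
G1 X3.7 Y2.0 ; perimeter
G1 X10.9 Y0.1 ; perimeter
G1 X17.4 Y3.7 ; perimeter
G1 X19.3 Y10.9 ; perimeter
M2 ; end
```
solid part
  facet normal 0.0000 0.0000 -1.0000
    outer loop
      vertex 8.5 19.3 0.0
      vertex 15.7 17.4 0.0
      vertex 19.3 10.9 0.0
    endloop
  endfacet
  facet normal 0.0000 0.0000 -1.0000
    outer loop
      vertex 2.0 15.7 0.0
      vertex 8.5 19.3 0.0
      vertex 19.3 10.9 0.0
    endloop
  endfacet
  facet normal 0.0000 0.0000 -1.0000
    outer loop
      vertex 0.1 8.5 0.0
      vertex 2.0 15.7 0.0
      vertex 19.3 10.9 0.0
    endloop
  endfacet
  facet normal 0.0000 0.0000 -1.0000
    outer loop
      vertex 3.7 2.0 0.0
      vertex 0.1 8.5 0.0
      vertex 19.3 10.9 0.0
    endloop
  endfacet
  facet normal 0.0000 0.0000 -1.0000
    outer loop
      vertex 10.9 0.1 0.0
      vertex 3.7 2.0 0.0
      vertex 19.3 10.9 0.0
    endloop
  endfacet
  facet normal 0.0000 0.0000 -1.0000
    outer loop
      vertex 17.4 3.7 0.0
      vertex 10.9 0.1 0.0
      vertex 19.3 10.9 0.0
    endloop
  endfacet
  facet normal 0.0000 0.0000 1.0000
    outer loop
      vertex 19.3 10.9 24.4
      vertex 15.7 17.4 24.4
      vertex 8.5 19.3 24.4
    endloop
  endfacet
  facet normal 0.0000 0.0000 1.0000
    outer loop
      vertex 19.3 10.9 24.4
      vertex 8.5 19.3 24.4
      vertex 2.0 15.7 24.4
    endloop
  endfacet
  facet normal 0.0000 0.0000 1.0000
    outer loop
      vertex 19.3 10.9 24.4
      vertex 2.0 15.7 24.4
      vertex 0.1 8.5 24.4
    endloop
  endfacet
  facet normal 0.0000 0.0000 1.0000
    outer loop
      vertex 19.3 10.9 24.4
      vertex 0.1 8.5 24.4
      vertex 3.7 2.0 24.4
    endloop
  endfacet
  facet normal 0.0000 0.0000 1.0000
    outer loop
      vertex 19.3 10.9 24.4
      vertex 3.7 2.0 24.4
      vertex 10.9 0.1 24.4
    endloop
  endfacet
  facet normal 0.0000 0.0000 1.0000
    outer loop
      vertex 19.3 10.9 24.4
      vertex 10.9 0.1 24.4
      vertex 17.4 3.7 24.4
    endloop
  endfacet
  facet normal 0.8748 0.4845 0.0000
    outer loop
      vertex 19.3 10.9 0.0
      vertex 15.7 17.4 0.0
      vertex 15.7 17.4 24.4
    endloop
  endfacet
  facet normal 0.8748 0.4845 0.0000
    outer loop
      vertex 19.3 10.9 0.0
      vertex 15.7 17.4 24.4
      vertex 19.3 10.9 24.4
    endloop
  endfacet
  facet normal 0.2552 0.9669 0.0000
    outer loop
      vertex 15.7 17.4 0.0
      vertex 8.5 19.3 0.0
      vertex 8.5 19.3 24.4
    endloop
  endfacet
  facet normal 0.2552 0.9669 0.0000
    outer loop
      vertex 15.7 17.4 0.0
      vertex 8.5 19.3 24.4
      vertex 15.7 17.4 24.4
    endloop
  endfacet
  facet normal -0.4845 0.8748 0.0000
    outer loop
      vertex 8.5 19.3 0.0
      vertex 2.0 15.7 0.0
      vertex 2.0 15.7 24.4
    endloop
  endfacet
  facet normal -0.4845 0.8748 0.0000
    outer loop
      vertex 8.5 19.3 0.0
      vertex 2.0 15.7 24.4
      vertex 8.5 19.3 24.4
    endloop
  endfacet
  facet normal -0.9669 0.2552 0.0000
    outer loop
      vertex 2.0 15.7 0.0
      vertex 0.1 8.5 0.0
      vertex 0.1 8.5 24.4
    endloop
  endfacet
  facet normal -0.9669 0.2552 0.0000
    outer loop
      vertex 2.0 15.7 0.0
      vertex 0.1 8.5 24.4
      vertex 2.0 15.7 24.4
    endloop
  endfacet
  facet normal -0.8748 -0.4845 0.0000
    outer loop
      vertex 0.1 8.5 0.0
      vertex 3.7 2.0 0.0
      vertex 3.7 2.0 24.4
    endloop
  endfacet
  facet normal -0.8748 -0.4845 0.0000
    outer loop
      vertex 0.1 8.5 0.0
      vertex 3.7 2.0 24.4
      vertex 0.1 8.5 24.4
    endloop
  endfacet
  facet normal -0.2552 -0.9669 0.0000
    outer loop
      vertex 3.7 2.0 0.0
      vertex 10.9 0.1 0.0
      vertex 10.9 0.1 24.4
    endloop
  endfacet
  facet normal -0.2552 -0.9669 0.0000
    outer loop
      vertex 3.7 2.0 0.0
      vertex 10.9 0.1 24.4
      vertex 3.7 2.0 24.4
    endloop
  endfacet
  facet normal 0.4845 -0.8748 0.0000
    outer loop
      vertex 10.9 0.1 0.0
      vertex 17.4 3.7 0.0
      vertex 17.4 3.7 24.4
    endloop
  endfacet
  facet normal 0.4845 -0.8748 0.0000
    outer loop
      vertex 10.9 0.1 0.0
      vertex 17.4 3.7 24.4
      vertex 10.9 0.1 24.4
    endloop
  endfacet
  facet normal 0.9669 -0.2552 0.0000
    outer loop
      vertex 17.4 3.7 0.0
      vertex 19.3 10.9 0.0
      vertex 19.3 10.9 24.4
    endloop
  endfacet
  facet normal 0.9669 -0.2552 0.0000
    outer loop
      vertex 17.4 3.7 0.0
      vertex 19.3 10.9 24.4
      vertex 17.4 3.7 24.4
    endloop
  endfacet
endsolid part

The G0 Z moves step by Δz≈3.5 mm. Every layer's G1 loop is the same polygon, so the solid is a straight extrusion of it from z=0 to z≈24.4. Closing with flat bottom and top caps and triangulating gives 28 facets — a regular 8-sided prism (a cylinder approximated with 8 flat sides), circumscribed radius ≈ 9.7 mm, height ≈ 24.4 mm.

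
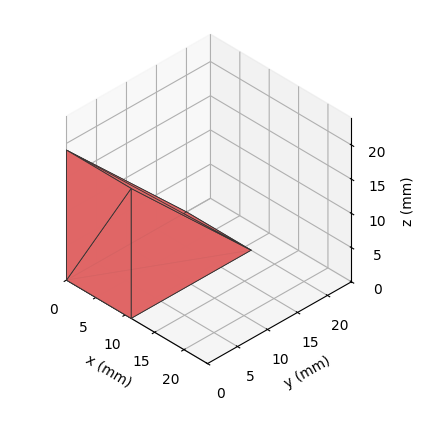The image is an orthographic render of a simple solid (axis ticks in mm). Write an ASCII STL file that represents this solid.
Reading the render: the shape is a wedge (ramp): 11 × 20 mm base, rising to 19 mm along the y=0 edge and sloping linearly to z=0 at y=20 (dimensions read to the nearest mm from the axis ticks). For the STL, each face is triangulated and given an outward normal.

solid part
  facet normal 0.0000 0.0000 -1.0000
    outer loop
      vertex 11.00 20.00 0.00
      vertex 11.00 0.00 0.00
      vertex 0.00 0.00 0.00
    endloop
  endfacet
  facet normal 0.0000 0.0000 -1.0000
    outer loop
      vertex 0.00 20.00 0.00
      vertex 11.00 20.00 0.00
      vertex 0.00 0.00 0.00
    endloop
  endfacet
  facet normal 0.0000 -1.0000 0.0000
    outer loop
      vertex 0.00 0.00 0.00
      vertex 11.00 0.00 0.00
      vertex 11.00 0.00 19.00
    endloop
  endfacet
  facet normal 0.0000 -1.0000 0.0000
    outer loop
      vertex 0.00 0.00 0.00
      vertex 11.00 0.00 19.00
      vertex 0.00 0.00 19.00
    endloop
  endfacet
  facet normal 0.0000 0.6887 0.7250
    outer loop
      vertex 0.00 0.00 19.00
      vertex 11.00 0.00 19.00
      vertex 11.00 20.00 0.00
    endloop
  endfacet
  facet normal 0.0000 0.6887 0.7250
    outer loop
      vertex 0.00 0.00 19.00
      vertex 11.00 20.00 0.00
      vertex 0.00 20.00 0.00
    endloop
  endfacet
  facet normal -1.0000 0.0000 0.0000
    outer loop
      vertex 0.00 0.00 19.00
      vertex 0.00 20.00 0.00
      vertex 0.00 0.00 0.00
    endloop
  endfacet
  facet normal 1.0000 0.0000 0.0000
    outer loop
      vertex 11.00 0.00 0.00
      vertex 11.00 20.00 0.00
      vertex 11.00 0.00 19.00
    endloop
  endfacet
endsolid part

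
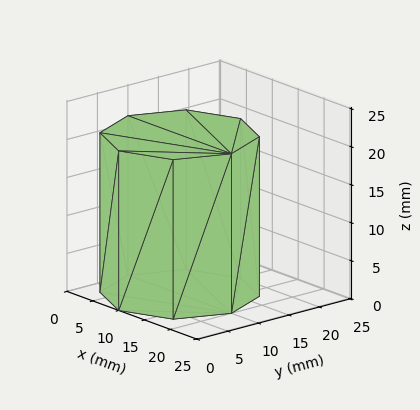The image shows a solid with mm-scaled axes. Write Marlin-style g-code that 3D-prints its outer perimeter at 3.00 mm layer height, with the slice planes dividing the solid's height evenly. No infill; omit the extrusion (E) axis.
Reading the render: the shape is a regular 8-sided prism (a cylinder approximated with 8 flat sides), circumscribed radius ≈ 10 mm, height ≈ 21 mm (dimensions read to the nearest mm from the axis ticks). For the g-code, the solid's height is divided into equal slices at the stated Δz and each level perimeter traced with G1 moves after a G0 lift.

; perimeter-only toolpath
G21 ; units = mm
G90 ; absolute positioning
G28 ; home
; layer 1
G0 Z3.00
G0 X20.00 Y10.00
G1 X17.07 Y17.07
G1 X10.00 Y20.00
G1 X2.93 Y17.07
G1 X0.00 Y10.00
G1 X2.93 Y2.93
G1 X10.00 Y0.00
G1 X17.07 Y2.93
G1 X20.00 Y10.00
; layer 2
G0 Z6.00
G0 X20.00 Y10.00
G1 X17.07 Y17.07
G1 X10.00 Y20.00
G1 X2.93 Y17.07
G1 X0.00 Y10.00
G1 X2.93 Y2.93
G1 X10.00 Y0.00
G1 X17.07 Y2.93
G1 X20.00 Y10.00
; layer 3
G0 Z9.00
G0 X20.00 Y10.00
G1 X17.07 Y17.07
G1 X10.00 Y20.00
G1 X2.93 Y17.07
G1 X0.00 Y10.00
G1 X2.93 Y2.93
G1 X10.00 Y0.00
G1 X17.07 Y2.93
G1 X20.00 Y10.00
; layer 4
G0 Z12.00
G0 X20.00 Y10.00
G1 X17.07 Y17.07
G1 X10.00 Y20.00
G1 X2.93 Y17.07
G1 X0.00 Y10.00
G1 X2.93 Y2.93
G1 X10.00 Y0.00
G1 X17.07 Y2.93
G1 X20.00 Y10.00
; layer 5
G0 Z15.00
G0 X20.00 Y10.00
G1 X17.07 Y17.07
G1 X10.00 Y20.00
G1 X2.93 Y17.07
G1 X0.00 Y10.00
G1 X2.93 Y2.93
G1 X10.00 Y0.00
G1 X17.07 Y2.93
G1 X20.00 Y10.00
; layer 6
G0 Z18.00
G0 X20.00 Y10.00
G1 X17.07 Y17.07
G1 X10.00 Y20.00
G1 X2.93 Y17.07
G1 X0.00 Y10.00
G1 X2.93 Y2.93
G1 X10.00 Y0.00
G1 X17.07 Y2.93
G1 X20.00 Y10.00
; layer 7
G0 Z21.00
G0 X20.00 Y10.00
G1 X17.07 Y17.07
G1 X10.00 Y20.00
G1 X2.93 Y17.07
G1 X0.00 Y10.00
G1 X2.93 Y2.93
G1 X10.00 Y0.00
G1 X17.07 Y2.93
G1 X20.00 Y10.00
M2 ; end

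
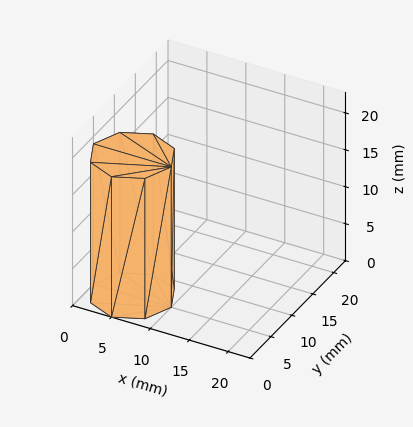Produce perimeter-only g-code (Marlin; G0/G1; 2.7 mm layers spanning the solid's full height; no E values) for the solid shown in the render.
Reading the render: the shape is a regular 8-sided prism (a cylinder approximated with 8 flat sides), circumscribed radius ≈ 5 mm, height ≈ 19 mm (dimensions read to the nearest mm from the axis ticks). For the g-code, the solid's height is divided into equal slices at the stated Δz and each level perimeter traced with G1 moves after a G0 lift.

; perimeter-only toolpath
G21 ; units = mm
G90 ; absolute positioning
G28 ; home
; layer 1
G0 Z2.7
G0 X10.0 Y5.0
G1 X8.5 Y8.5
G1 X5.0 Y10.0
G1 X1.5 Y8.5
G1 X0.0 Y5.0
G1 X1.5 Y1.5
G1 X5.0 Y0.0
G1 X8.5 Y1.5
G1 X10.0 Y5.0
; layer 2
G0 Z5.4
G0 X10.0 Y5.0
G1 X8.5 Y8.5
G1 X5.0 Y10.0
G1 X1.5 Y8.5
G1 X0.0 Y5.0
G1 X1.5 Y1.5
G1 X5.0 Y0.0
G1 X8.5 Y1.5
G1 X10.0 Y5.0
; layer 3
G0 Z8.1
G0 X10.0 Y5.0
G1 X8.5 Y8.5
G1 X5.0 Y10.0
G1 X1.5 Y8.5
G1 X0.0 Y5.0
G1 X1.5 Y1.5
G1 X5.0 Y0.0
G1 X8.5 Y1.5
G1 X10.0 Y5.0
; layer 4
G0 Z10.9
G0 X10.0 Y5.0
G1 X8.5 Y8.5
G1 X5.0 Y10.0
G1 X1.5 Y8.5
G1 X0.0 Y5.0
G1 X1.5 Y1.5
G1 X5.0 Y0.0
G1 X8.5 Y1.5
G1 X10.0 Y5.0
; layer 5
G0 Z13.6
G0 X10.0 Y5.0
G1 X8.5 Y8.5
G1 X5.0 Y10.0
G1 X1.5 Y8.5
G1 X0.0 Y5.0
G1 X1.5 Y1.5
G1 X5.0 Y0.0
G1 X8.5 Y1.5
G1 X10.0 Y5.0
; layer 6
G0 Z16.3
G0 X10.0 Y5.0
G1 X8.5 Y8.5
G1 X5.0 Y10.0
G1 X1.5 Y8.5
G1 X0.0 Y5.0
G1 X1.5 Y1.5
G1 X5.0 Y0.0
G1 X8.5 Y1.5
G1 X10.0 Y5.0
; layer 7
G0 Z19.0
G0 X10.0 Y5.0
G1 X8.5 Y8.5
G1 X5.0 Y10.0
G1 X1.5 Y8.5
G1 X0.0 Y5.0
G1 X1.5 Y1.5
G1 X5.0 Y0.0
G1 X8.5 Y1.5
G1 X10.0 Y5.0
M2 ; end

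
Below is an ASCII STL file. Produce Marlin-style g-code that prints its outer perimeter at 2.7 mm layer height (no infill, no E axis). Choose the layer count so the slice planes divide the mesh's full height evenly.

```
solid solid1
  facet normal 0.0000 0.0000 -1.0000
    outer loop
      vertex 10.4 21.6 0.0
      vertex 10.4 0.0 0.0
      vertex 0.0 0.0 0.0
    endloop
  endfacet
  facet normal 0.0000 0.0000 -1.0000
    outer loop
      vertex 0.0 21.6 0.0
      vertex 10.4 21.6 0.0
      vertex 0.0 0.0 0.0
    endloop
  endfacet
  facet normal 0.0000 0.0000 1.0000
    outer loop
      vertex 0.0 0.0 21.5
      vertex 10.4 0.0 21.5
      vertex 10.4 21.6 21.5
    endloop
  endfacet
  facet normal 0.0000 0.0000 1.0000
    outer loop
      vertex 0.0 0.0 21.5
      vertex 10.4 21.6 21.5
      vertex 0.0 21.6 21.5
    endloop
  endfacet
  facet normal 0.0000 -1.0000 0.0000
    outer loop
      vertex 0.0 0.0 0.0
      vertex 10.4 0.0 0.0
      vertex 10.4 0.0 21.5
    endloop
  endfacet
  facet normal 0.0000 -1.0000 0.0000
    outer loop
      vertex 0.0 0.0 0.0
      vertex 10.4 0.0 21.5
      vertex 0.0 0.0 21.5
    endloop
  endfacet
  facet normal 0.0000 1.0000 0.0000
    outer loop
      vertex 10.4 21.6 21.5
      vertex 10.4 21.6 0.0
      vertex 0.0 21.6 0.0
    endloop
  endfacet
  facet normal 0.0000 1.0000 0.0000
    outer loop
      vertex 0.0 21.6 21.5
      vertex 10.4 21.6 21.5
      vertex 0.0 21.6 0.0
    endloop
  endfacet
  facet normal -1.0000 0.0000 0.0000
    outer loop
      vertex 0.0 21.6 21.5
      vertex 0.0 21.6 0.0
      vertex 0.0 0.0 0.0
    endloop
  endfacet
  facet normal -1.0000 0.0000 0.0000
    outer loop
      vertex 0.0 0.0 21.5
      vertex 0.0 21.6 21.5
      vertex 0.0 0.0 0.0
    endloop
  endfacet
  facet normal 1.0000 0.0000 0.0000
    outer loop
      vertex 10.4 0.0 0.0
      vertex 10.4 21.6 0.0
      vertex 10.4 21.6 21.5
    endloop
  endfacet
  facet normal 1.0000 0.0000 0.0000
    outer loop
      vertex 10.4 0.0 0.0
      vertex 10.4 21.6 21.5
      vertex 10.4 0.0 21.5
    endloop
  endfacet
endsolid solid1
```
; perimeter-only toolpath
G21 ; units = mm
G90 ; absolute positioning
G28 ; home
; layer 1
G0 Z2.7
G0 X0.0 Y0.0
G1 X10.4 Y0.0
G1 X10.4 Y21.6
G1 X0.0 Y21.6
G1 X0.0 Y0.0
; layer 2
G0 Z5.4
G0 X0.0 Y0.0
G1 X10.4 Y0.0
G1 X10.4 Y21.6
G1 X0.0 Y21.6
G1 X0.0 Y0.0
; layer 3
G0 Z8.1
G0 X0.0 Y0.0
G1 X10.4 Y0.0
G1 X10.4 Y21.6
G1 X0.0 Y21.6
G1 X0.0 Y0.0
; layer 4
G0 Z10.8
G0 X0.0 Y0.0
G1 X10.4 Y0.0
G1 X10.4 Y21.6
G1 X0.0 Y21.6
G1 X0.0 Y0.0
; layer 5
G0 Z13.4
G0 X0.0 Y0.0
G1 X10.4 Y0.0
G1 X10.4 Y21.6
G1 X0.0 Y21.6
G1 X0.0 Y0.0
; layer 6
G0 Z16.1
G0 X0.0 Y0.0
G1 X10.4 Y0.0
G1 X10.4 Y21.6
G1 X0.0 Y21.6
G1 X0.0 Y0.0
; layer 7
G0 Z18.8
G0 X0.0 Y0.0
G1 X10.4 Y0.0
G1 X10.4 Y21.6
G1 X0.0 Y21.6
G1 X0.0 Y0.0
; layer 8
G0 Z21.5
G0 X0.0 Y0.0
G1 X10.4 Y0.0
G1 X10.4 Y21.6
G1 X0.0 Y21.6
G1 X0.0 Y0.0
M2 ; end

The solid is a rectangular box, roughly 10.4 × 21.6 mm footprint and 21.5 mm tall. Slicing at Δz = 2.7 mm — 8 equal slices spanning the solid's height, so layer i sits at z = i·h/8 — gives 8 non-empty perimeters. Each is a 4-segment closed polygon; G0 lifts to the layer z and rapids to the start vertex, then G1 traces the edges.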